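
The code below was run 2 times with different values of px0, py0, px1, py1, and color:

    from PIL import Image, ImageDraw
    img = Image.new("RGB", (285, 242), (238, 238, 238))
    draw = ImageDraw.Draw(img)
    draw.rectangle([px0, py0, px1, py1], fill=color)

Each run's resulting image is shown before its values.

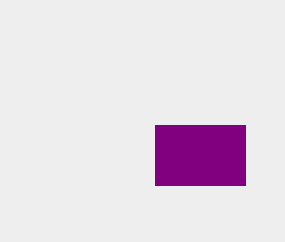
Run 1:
px0 = 155; py0 = 125; px1 = 245; py1 = 185; color = 'purple'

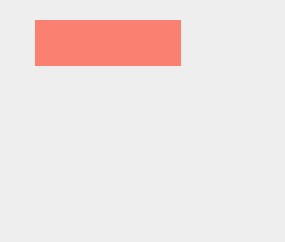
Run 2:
px0 = 35; py0 = 20; px1 = 180; py1 = 65; color = 'salmon'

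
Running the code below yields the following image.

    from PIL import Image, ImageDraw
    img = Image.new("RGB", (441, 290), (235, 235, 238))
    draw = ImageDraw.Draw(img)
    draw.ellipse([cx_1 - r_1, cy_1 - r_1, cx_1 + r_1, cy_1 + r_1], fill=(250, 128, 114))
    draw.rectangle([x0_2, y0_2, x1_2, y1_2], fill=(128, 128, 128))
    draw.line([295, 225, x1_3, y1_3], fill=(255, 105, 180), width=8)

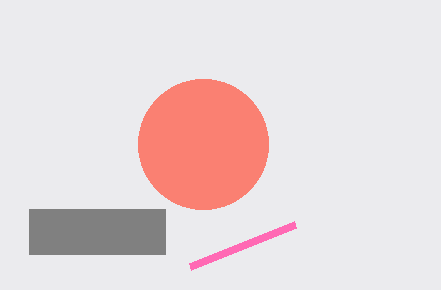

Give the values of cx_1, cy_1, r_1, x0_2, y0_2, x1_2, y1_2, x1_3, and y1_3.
cx_1 = 203, cy_1 = 144, r_1 = 65, x0_2 = 29, y0_2 = 209, x1_2 = 165, y1_2 = 254, x1_3 = 190, y1_3 = 267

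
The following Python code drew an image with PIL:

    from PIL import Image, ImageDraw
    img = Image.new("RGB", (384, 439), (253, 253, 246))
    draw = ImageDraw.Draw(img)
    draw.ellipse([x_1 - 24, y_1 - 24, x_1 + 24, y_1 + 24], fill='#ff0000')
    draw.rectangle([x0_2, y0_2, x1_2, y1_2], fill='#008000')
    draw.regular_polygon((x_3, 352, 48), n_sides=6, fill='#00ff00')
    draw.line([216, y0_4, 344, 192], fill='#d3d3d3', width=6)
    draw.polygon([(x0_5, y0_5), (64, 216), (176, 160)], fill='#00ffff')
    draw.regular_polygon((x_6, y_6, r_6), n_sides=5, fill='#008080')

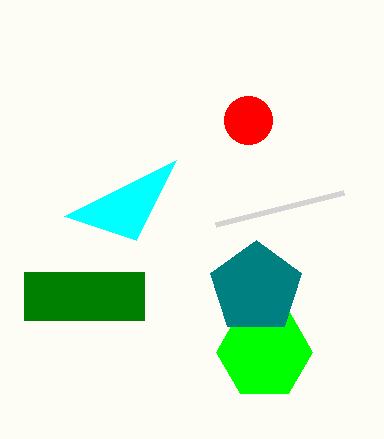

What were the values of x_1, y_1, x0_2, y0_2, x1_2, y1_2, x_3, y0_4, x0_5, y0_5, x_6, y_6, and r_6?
x_1 = 248; y_1 = 120; x0_2 = 24; y0_2 = 272; x1_2 = 144; y1_2 = 320; x_3 = 264; y0_4 = 224; x0_5 = 136; y0_5 = 240; x_6 = 256; y_6 = 288; r_6 = 48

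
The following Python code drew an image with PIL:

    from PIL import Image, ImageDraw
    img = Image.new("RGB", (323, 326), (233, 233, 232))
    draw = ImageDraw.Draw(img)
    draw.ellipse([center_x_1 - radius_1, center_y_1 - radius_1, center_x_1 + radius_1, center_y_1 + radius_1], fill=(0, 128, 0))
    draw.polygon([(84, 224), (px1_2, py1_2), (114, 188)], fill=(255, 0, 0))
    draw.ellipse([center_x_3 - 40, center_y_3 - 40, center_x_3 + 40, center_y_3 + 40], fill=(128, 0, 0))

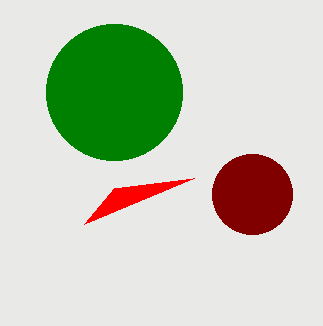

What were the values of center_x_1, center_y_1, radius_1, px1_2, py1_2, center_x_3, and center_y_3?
center_x_1 = 114; center_y_1 = 92; radius_1 = 68; px1_2 = 194; py1_2 = 178; center_x_3 = 252; center_y_3 = 194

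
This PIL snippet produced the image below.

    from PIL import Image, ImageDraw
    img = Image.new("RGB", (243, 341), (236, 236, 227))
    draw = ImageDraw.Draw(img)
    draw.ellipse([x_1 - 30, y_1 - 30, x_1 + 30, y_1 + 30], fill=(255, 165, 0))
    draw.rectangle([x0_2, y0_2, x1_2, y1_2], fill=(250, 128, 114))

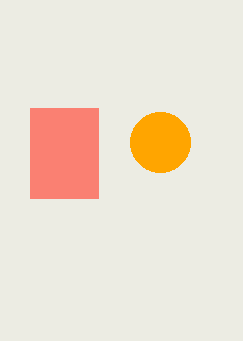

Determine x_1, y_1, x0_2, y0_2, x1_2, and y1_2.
x_1 = 160, y_1 = 142, x0_2 = 30, y0_2 = 108, x1_2 = 98, y1_2 = 198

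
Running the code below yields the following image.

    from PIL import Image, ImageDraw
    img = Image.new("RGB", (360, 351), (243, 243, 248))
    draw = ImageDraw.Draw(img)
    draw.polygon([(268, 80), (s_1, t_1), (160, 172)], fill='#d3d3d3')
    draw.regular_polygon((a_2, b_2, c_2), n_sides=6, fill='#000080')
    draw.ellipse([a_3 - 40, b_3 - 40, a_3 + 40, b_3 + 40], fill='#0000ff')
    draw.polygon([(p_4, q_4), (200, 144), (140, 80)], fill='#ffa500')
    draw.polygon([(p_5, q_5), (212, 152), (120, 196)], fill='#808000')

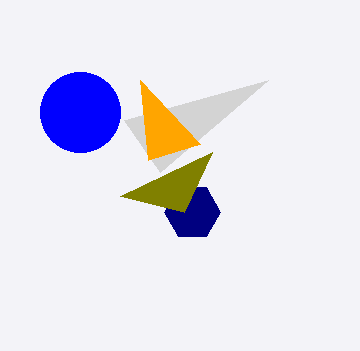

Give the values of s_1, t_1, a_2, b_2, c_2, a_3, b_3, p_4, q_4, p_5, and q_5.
s_1 = 124, t_1 = 120, a_2 = 192, b_2 = 212, c_2 = 28, a_3 = 80, b_3 = 112, p_4 = 148, q_4 = 160, p_5 = 184, q_5 = 212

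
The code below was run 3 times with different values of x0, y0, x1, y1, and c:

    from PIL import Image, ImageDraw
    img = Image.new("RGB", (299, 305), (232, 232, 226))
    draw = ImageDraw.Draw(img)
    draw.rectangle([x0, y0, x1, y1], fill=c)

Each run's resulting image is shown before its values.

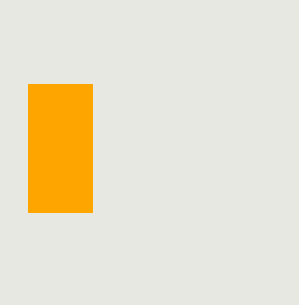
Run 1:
x0 = 28
y0 = 84
x1 = 92
y1 = 212
c = 'orange'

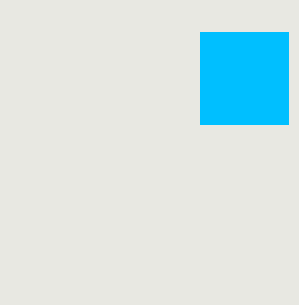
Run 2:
x0 = 200
y0 = 32
x1 = 288
y1 = 124
c = 'deepskyblue'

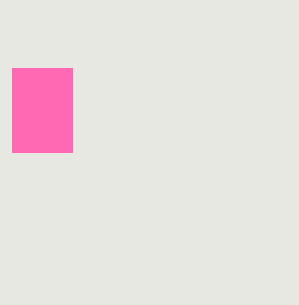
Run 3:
x0 = 12; y0 = 68; x1 = 72; y1 = 152; c = 'hotpink'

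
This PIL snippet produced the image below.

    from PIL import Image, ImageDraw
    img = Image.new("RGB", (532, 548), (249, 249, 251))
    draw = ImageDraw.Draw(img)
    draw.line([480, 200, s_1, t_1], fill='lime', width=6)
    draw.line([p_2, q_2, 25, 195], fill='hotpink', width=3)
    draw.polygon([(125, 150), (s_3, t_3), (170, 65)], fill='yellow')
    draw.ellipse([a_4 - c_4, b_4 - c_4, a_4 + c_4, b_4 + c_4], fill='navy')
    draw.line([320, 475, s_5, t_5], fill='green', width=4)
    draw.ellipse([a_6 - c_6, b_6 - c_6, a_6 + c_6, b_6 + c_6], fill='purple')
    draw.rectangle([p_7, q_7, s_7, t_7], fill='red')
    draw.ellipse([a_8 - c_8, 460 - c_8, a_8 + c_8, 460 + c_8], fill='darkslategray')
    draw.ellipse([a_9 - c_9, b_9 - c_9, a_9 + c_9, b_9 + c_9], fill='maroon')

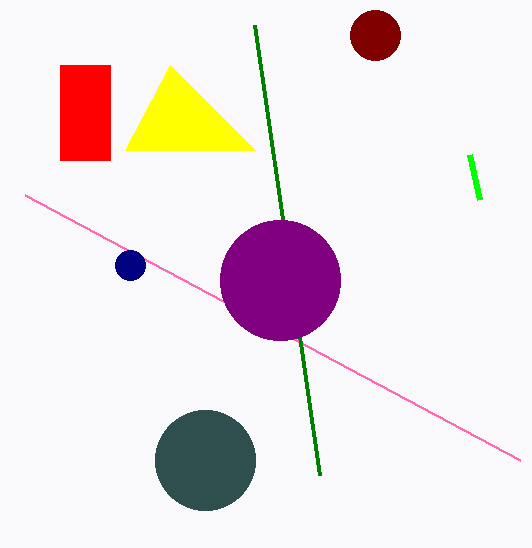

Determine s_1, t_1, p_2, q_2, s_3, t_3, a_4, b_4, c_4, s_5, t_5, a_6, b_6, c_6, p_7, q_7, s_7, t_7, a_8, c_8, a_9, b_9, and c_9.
s_1 = 470, t_1 = 155, p_2 = 520, q_2 = 460, s_3 = 255, t_3 = 150, a_4 = 130, b_4 = 265, c_4 = 15, s_5 = 255, t_5 = 25, a_6 = 280, b_6 = 280, c_6 = 60, p_7 = 60, q_7 = 65, s_7 = 110, t_7 = 160, a_8 = 205, c_8 = 50, a_9 = 375, b_9 = 35, c_9 = 25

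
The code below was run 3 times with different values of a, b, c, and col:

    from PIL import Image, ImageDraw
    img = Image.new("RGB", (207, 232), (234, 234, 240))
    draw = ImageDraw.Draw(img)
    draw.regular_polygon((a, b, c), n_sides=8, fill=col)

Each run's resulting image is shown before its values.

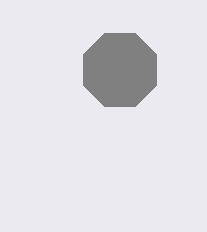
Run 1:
a = 120
b = 70
c = 40
col = 'gray'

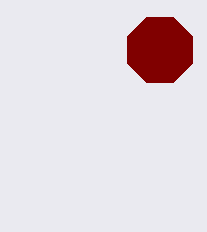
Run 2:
a = 160; b = 50; c = 35; col = 'maroon'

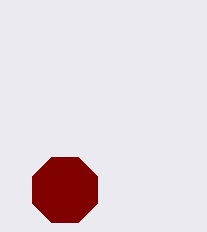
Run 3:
a = 65; b = 190; c = 35; col = 'maroon'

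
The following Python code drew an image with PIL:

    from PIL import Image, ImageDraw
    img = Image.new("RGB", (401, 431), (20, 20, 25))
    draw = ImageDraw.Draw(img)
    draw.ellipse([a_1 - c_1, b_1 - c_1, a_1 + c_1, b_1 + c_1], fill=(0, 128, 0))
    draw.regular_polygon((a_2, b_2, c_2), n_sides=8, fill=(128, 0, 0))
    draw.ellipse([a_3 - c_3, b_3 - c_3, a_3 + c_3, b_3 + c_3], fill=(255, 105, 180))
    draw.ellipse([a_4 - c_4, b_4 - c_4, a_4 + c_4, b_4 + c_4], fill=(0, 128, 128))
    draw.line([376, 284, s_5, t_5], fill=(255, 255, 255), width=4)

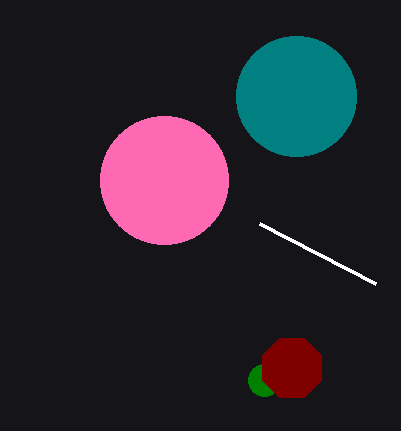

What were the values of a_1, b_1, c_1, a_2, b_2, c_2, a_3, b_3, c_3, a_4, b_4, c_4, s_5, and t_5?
a_1 = 264
b_1 = 380
c_1 = 16
a_2 = 292
b_2 = 368
c_2 = 32
a_3 = 164
b_3 = 180
c_3 = 64
a_4 = 296
b_4 = 96
c_4 = 60
s_5 = 260
t_5 = 224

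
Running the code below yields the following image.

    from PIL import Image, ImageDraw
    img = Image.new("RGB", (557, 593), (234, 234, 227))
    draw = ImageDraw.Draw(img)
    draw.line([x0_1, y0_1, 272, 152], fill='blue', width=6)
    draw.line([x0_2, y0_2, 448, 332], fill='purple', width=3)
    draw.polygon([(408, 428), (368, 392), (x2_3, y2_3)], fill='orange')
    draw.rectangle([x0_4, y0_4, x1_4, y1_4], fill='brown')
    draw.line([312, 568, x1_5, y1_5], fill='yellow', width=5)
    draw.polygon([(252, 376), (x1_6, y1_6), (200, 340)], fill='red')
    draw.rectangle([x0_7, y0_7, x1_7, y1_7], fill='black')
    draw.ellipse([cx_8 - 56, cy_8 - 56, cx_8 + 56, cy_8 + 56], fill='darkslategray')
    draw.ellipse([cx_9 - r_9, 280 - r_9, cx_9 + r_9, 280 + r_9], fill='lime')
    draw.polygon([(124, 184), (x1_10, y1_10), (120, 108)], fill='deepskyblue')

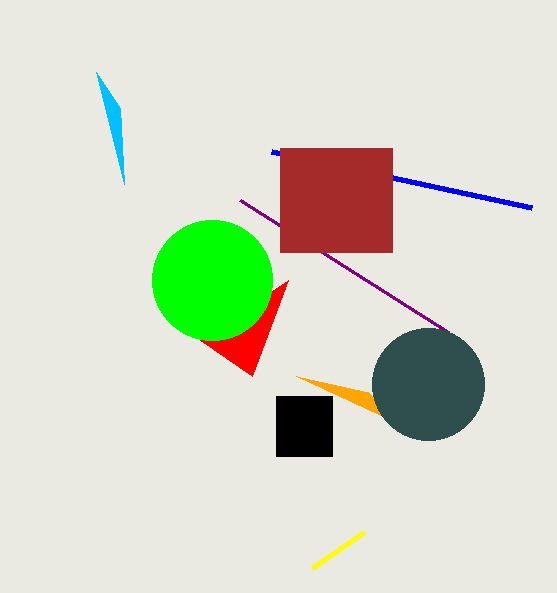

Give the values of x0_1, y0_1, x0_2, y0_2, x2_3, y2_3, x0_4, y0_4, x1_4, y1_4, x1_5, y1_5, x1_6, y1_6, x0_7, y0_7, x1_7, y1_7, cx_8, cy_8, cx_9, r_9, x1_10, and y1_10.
x0_1 = 532; y0_1 = 208; x0_2 = 240; y0_2 = 200; x2_3 = 296; y2_3 = 376; x0_4 = 280; y0_4 = 148; x1_4 = 392; y1_4 = 252; x1_5 = 364; y1_5 = 532; x1_6 = 288; y1_6 = 280; x0_7 = 276; y0_7 = 396; x1_7 = 332; y1_7 = 456; cx_8 = 428; cy_8 = 384; cx_9 = 212; r_9 = 60; x1_10 = 96; y1_10 = 72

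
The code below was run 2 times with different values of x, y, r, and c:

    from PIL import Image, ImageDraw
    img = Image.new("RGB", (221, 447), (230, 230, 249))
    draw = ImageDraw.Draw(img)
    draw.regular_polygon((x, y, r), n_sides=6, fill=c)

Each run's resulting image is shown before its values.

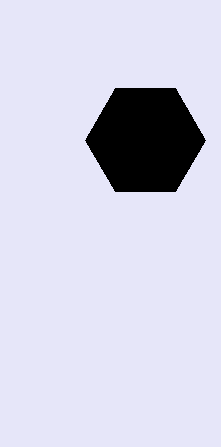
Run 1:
x = 145; y = 140; r = 60; c = 'black'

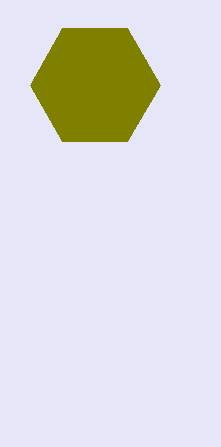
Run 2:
x = 95
y = 85
r = 65
c = 'olive'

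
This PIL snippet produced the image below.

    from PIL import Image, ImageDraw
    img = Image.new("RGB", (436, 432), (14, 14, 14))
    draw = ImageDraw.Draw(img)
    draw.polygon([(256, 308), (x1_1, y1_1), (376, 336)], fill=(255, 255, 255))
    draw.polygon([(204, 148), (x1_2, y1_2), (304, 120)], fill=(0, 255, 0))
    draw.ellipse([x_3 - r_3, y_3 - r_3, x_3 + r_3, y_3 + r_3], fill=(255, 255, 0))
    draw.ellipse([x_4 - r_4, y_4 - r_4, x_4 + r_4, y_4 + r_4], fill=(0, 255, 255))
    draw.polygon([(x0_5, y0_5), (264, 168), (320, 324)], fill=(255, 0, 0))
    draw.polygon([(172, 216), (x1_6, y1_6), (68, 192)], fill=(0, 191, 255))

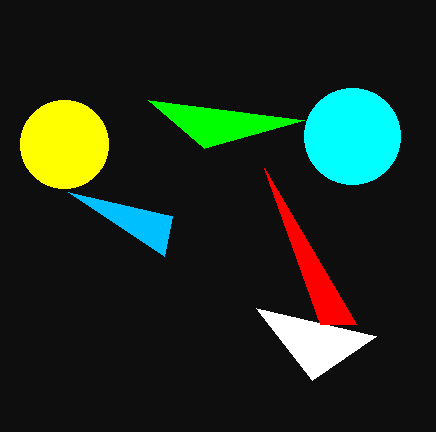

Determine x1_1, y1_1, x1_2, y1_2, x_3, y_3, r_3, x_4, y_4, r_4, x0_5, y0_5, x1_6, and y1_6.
x1_1 = 312, y1_1 = 380, x1_2 = 148, y1_2 = 100, x_3 = 64, y_3 = 144, r_3 = 44, x_4 = 352, y_4 = 136, r_4 = 48, x0_5 = 356, y0_5 = 324, x1_6 = 164, y1_6 = 256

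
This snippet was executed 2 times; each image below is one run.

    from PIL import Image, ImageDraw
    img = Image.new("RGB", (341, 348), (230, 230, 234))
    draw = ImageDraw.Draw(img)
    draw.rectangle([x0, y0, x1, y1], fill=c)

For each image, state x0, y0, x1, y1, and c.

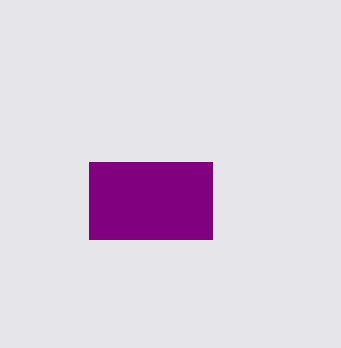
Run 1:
x0 = 89
y0 = 162
x1 = 212
y1 = 239
c = 'purple'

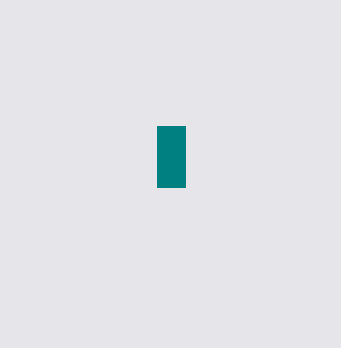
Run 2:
x0 = 157, y0 = 126, x1 = 185, y1 = 187, c = 'teal'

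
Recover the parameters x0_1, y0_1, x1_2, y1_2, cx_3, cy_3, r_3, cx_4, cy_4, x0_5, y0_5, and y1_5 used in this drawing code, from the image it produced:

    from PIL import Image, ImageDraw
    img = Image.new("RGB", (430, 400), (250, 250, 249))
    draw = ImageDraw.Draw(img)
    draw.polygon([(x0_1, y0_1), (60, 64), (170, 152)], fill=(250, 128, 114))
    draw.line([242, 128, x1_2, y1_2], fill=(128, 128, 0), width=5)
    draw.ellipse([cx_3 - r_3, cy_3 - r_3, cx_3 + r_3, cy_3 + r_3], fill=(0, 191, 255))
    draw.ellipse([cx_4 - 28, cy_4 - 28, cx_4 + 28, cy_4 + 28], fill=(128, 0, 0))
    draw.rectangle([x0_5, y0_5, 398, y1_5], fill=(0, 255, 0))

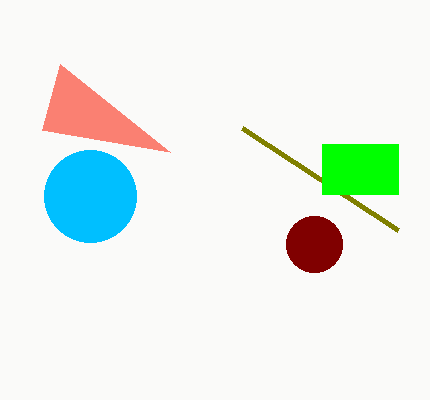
x0_1 = 42; y0_1 = 130; x1_2 = 398; y1_2 = 230; cx_3 = 90; cy_3 = 196; r_3 = 46; cx_4 = 314; cy_4 = 244; x0_5 = 322; y0_5 = 144; y1_5 = 194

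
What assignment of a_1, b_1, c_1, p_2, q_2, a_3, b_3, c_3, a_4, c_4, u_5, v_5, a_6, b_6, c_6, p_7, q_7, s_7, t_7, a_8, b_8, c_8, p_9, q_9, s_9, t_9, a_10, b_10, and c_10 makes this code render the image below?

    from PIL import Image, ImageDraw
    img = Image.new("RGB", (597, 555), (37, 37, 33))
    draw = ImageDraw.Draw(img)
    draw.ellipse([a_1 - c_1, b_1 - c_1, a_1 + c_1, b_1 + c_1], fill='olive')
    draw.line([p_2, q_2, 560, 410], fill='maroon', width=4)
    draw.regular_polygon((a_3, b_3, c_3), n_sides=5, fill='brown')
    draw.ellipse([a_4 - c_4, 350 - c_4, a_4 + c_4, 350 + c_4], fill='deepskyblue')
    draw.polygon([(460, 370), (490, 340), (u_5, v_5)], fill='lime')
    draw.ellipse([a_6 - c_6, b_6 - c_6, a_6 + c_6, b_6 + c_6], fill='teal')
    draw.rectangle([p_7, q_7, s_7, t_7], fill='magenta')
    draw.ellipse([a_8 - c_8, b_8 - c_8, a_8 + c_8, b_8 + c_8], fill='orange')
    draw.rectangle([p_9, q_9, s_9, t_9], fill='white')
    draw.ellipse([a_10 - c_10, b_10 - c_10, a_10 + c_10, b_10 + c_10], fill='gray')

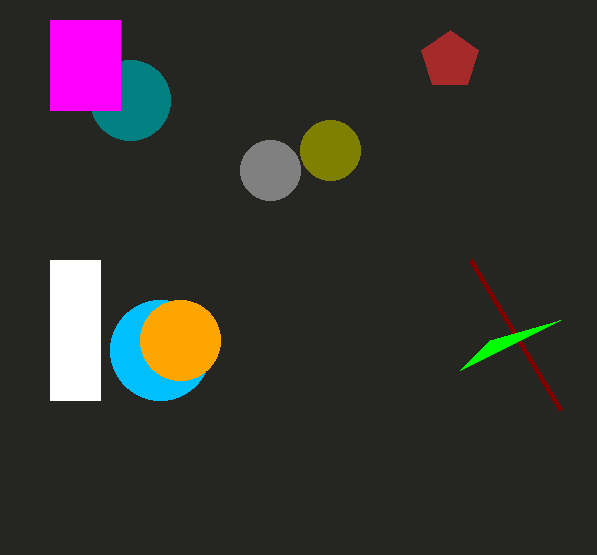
a_1 = 330
b_1 = 150
c_1 = 30
p_2 = 470
q_2 = 260
a_3 = 450
b_3 = 60
c_3 = 30
a_4 = 160
c_4 = 50
u_5 = 560
v_5 = 320
a_6 = 130
b_6 = 100
c_6 = 40
p_7 = 50
q_7 = 20
s_7 = 120
t_7 = 110
a_8 = 180
b_8 = 340
c_8 = 40
p_9 = 50
q_9 = 260
s_9 = 100
t_9 = 400
a_10 = 270
b_10 = 170
c_10 = 30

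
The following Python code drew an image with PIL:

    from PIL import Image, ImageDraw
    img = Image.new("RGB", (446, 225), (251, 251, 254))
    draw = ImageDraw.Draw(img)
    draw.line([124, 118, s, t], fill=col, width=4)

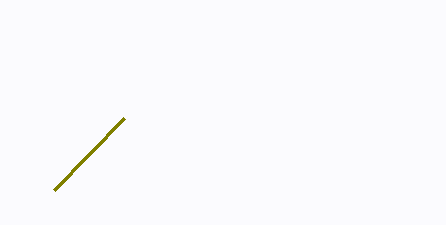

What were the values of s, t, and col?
s = 54, t = 190, col = 'olive'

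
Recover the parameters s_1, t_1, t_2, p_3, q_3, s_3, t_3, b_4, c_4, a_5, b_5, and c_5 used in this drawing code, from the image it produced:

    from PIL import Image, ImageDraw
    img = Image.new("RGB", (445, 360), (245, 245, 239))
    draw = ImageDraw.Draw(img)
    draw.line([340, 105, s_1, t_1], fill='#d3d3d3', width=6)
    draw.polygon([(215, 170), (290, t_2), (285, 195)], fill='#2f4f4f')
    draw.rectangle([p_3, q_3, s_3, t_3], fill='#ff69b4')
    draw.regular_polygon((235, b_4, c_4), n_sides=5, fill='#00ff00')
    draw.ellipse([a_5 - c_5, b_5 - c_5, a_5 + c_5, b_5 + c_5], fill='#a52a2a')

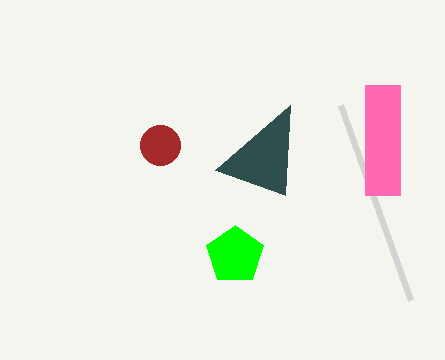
s_1 = 410
t_1 = 300
t_2 = 105
p_3 = 365
q_3 = 85
s_3 = 400
t_3 = 195
b_4 = 255
c_4 = 30
a_5 = 160
b_5 = 145
c_5 = 20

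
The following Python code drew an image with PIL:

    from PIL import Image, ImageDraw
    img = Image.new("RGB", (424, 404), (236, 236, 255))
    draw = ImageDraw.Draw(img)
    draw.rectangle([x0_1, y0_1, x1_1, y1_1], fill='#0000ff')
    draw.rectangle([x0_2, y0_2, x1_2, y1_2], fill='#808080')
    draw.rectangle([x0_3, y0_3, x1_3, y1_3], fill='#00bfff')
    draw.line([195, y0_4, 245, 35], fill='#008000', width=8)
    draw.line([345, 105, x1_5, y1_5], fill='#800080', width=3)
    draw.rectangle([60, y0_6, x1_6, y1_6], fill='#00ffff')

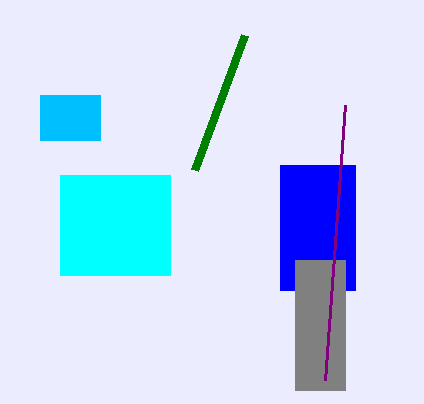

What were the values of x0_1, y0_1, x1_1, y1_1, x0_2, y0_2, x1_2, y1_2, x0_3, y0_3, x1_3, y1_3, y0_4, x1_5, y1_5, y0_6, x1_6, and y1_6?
x0_1 = 280, y0_1 = 165, x1_1 = 355, y1_1 = 290, x0_2 = 295, y0_2 = 260, x1_2 = 345, y1_2 = 390, x0_3 = 40, y0_3 = 95, x1_3 = 100, y1_3 = 140, y0_4 = 170, x1_5 = 325, y1_5 = 380, y0_6 = 175, x1_6 = 170, y1_6 = 275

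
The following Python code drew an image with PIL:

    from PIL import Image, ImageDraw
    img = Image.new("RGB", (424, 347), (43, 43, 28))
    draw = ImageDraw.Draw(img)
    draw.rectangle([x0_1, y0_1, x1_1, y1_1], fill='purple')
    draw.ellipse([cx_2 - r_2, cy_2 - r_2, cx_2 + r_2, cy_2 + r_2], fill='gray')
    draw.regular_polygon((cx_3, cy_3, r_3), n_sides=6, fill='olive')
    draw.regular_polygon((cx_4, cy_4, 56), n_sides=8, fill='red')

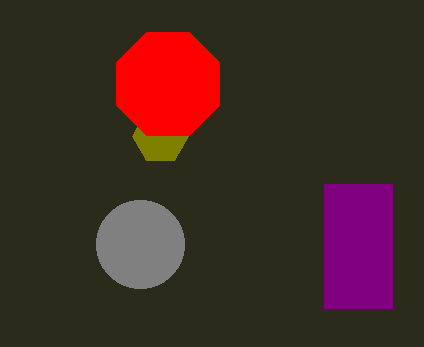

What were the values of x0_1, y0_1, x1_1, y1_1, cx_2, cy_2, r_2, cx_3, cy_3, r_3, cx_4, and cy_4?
x0_1 = 324, y0_1 = 184, x1_1 = 392, y1_1 = 308, cx_2 = 140, cy_2 = 244, r_2 = 44, cx_3 = 160, cy_3 = 136, r_3 = 28, cx_4 = 168, cy_4 = 84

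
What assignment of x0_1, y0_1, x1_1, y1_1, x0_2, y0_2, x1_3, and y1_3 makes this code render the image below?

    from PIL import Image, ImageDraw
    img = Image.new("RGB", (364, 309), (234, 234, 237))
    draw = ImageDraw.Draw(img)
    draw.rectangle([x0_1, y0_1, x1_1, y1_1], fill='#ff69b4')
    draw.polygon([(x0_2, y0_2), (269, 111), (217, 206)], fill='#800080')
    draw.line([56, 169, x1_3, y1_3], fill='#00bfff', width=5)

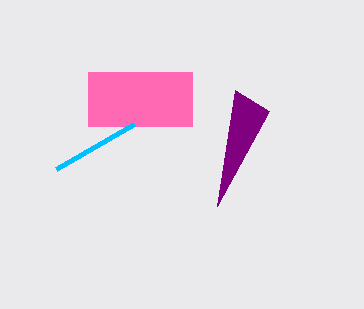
x0_1 = 88; y0_1 = 72; x1_1 = 192; y1_1 = 126; x0_2 = 235; y0_2 = 90; x1_3 = 134; y1_3 = 124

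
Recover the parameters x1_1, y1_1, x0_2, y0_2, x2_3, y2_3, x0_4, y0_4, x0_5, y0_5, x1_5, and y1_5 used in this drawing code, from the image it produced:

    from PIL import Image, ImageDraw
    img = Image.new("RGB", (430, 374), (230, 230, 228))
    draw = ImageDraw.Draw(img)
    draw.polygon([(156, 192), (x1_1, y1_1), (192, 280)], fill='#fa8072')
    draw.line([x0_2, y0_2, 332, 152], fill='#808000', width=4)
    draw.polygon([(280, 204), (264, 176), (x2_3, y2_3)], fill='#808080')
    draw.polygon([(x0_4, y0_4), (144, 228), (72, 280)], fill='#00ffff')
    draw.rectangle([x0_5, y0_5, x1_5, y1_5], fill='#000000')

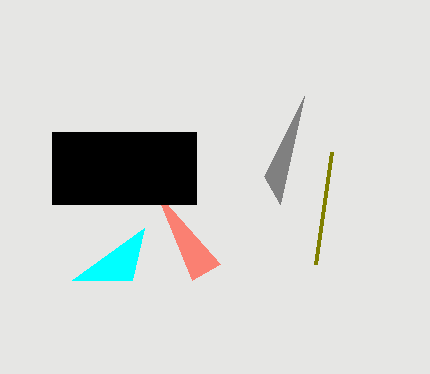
x1_1 = 220, y1_1 = 264, x0_2 = 316, y0_2 = 264, x2_3 = 304, y2_3 = 96, x0_4 = 132, y0_4 = 280, x0_5 = 52, y0_5 = 132, x1_5 = 196, y1_5 = 204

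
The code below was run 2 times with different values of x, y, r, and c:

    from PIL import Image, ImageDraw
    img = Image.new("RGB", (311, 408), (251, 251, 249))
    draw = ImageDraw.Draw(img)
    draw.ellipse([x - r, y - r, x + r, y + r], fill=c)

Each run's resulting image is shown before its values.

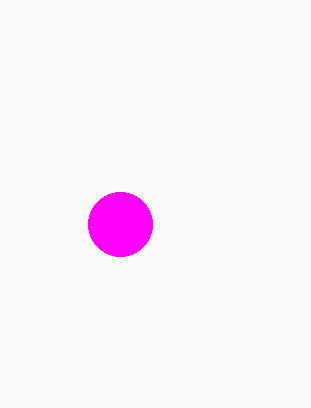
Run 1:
x = 120
y = 224
r = 32
c = 'magenta'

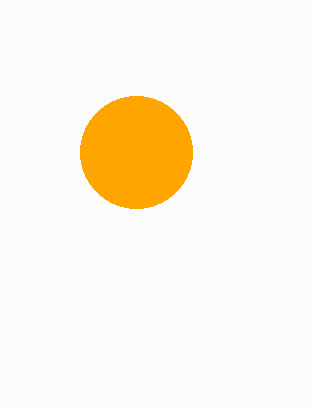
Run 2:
x = 136
y = 152
r = 56
c = 'orange'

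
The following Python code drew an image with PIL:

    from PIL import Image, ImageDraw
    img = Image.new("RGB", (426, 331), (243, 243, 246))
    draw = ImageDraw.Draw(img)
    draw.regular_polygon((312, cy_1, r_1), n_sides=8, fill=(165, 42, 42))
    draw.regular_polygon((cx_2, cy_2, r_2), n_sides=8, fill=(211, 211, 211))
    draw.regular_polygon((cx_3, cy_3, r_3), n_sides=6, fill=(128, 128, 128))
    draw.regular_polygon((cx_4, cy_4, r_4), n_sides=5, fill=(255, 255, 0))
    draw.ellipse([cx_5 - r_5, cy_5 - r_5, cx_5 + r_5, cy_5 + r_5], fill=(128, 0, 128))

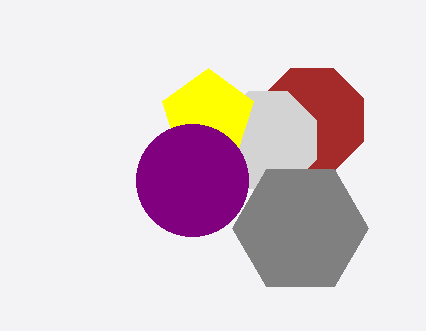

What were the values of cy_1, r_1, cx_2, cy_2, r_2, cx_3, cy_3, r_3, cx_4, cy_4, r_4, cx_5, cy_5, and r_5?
cy_1 = 120
r_1 = 56
cx_2 = 268
cy_2 = 140
r_2 = 52
cx_3 = 300
cy_3 = 228
r_3 = 68
cx_4 = 208
cy_4 = 116
r_4 = 48
cx_5 = 192
cy_5 = 180
r_5 = 56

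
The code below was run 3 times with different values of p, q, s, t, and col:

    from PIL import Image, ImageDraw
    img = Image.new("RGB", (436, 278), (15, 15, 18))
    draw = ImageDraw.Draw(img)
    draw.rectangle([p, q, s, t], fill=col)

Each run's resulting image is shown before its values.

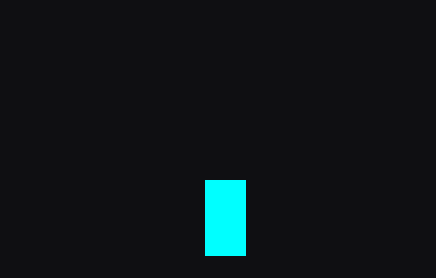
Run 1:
p = 205, q = 180, s = 245, t = 255, col = 'cyan'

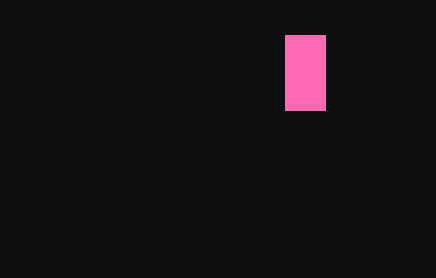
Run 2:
p = 285, q = 35, s = 325, t = 110, col = 'hotpink'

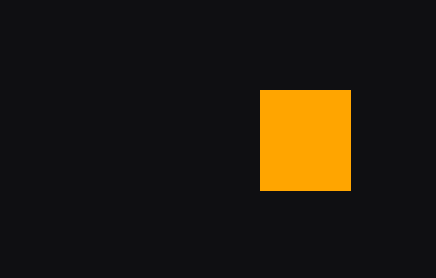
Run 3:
p = 260, q = 90, s = 350, t = 190, col = 'orange'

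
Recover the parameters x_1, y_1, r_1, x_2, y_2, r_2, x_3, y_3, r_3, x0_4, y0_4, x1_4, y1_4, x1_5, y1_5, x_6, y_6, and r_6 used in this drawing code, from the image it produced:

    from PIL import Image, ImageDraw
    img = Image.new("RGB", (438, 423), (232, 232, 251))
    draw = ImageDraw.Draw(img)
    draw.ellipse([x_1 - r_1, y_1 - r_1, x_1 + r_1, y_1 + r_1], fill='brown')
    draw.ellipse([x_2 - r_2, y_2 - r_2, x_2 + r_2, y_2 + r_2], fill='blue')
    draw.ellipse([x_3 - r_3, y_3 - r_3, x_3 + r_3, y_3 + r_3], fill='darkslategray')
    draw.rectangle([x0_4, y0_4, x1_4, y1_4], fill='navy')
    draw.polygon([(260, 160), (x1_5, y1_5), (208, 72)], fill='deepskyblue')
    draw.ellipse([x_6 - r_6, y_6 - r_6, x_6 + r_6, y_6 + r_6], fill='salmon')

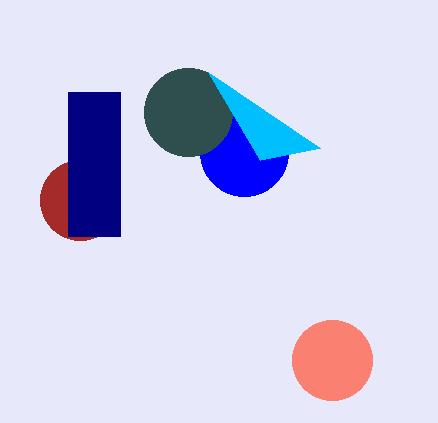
x_1 = 80
y_1 = 200
r_1 = 40
x_2 = 244
y_2 = 152
r_2 = 44
x_3 = 188
y_3 = 112
r_3 = 44
x0_4 = 68
y0_4 = 92
x1_4 = 120
y1_4 = 236
x1_5 = 320
y1_5 = 148
x_6 = 332
y_6 = 360
r_6 = 40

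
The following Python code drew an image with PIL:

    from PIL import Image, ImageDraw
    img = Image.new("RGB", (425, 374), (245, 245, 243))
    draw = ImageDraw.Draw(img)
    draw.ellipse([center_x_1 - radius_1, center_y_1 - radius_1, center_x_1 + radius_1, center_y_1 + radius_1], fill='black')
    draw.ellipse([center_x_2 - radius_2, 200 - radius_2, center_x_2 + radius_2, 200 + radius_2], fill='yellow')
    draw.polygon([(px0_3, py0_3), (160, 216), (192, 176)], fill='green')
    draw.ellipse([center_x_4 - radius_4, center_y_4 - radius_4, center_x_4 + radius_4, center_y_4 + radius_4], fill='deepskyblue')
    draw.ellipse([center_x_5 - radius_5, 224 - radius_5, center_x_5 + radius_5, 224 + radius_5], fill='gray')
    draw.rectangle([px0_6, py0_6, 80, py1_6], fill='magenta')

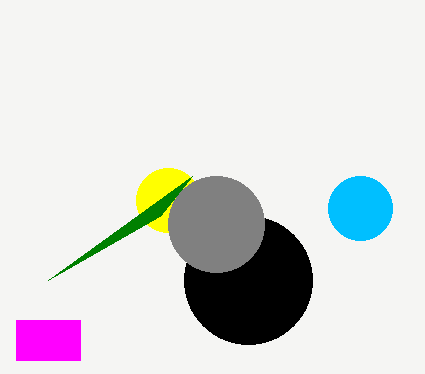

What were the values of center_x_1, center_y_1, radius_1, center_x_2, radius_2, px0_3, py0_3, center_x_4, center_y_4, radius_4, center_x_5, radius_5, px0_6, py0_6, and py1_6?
center_x_1 = 248, center_y_1 = 280, radius_1 = 64, center_x_2 = 168, radius_2 = 32, px0_3 = 48, py0_3 = 280, center_x_4 = 360, center_y_4 = 208, radius_4 = 32, center_x_5 = 216, radius_5 = 48, px0_6 = 16, py0_6 = 320, py1_6 = 360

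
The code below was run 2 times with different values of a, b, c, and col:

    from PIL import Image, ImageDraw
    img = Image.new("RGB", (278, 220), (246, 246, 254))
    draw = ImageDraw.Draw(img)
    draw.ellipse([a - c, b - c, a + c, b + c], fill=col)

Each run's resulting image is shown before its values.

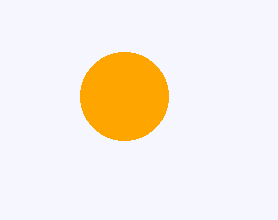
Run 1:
a = 124; b = 96; c = 44; col = 'orange'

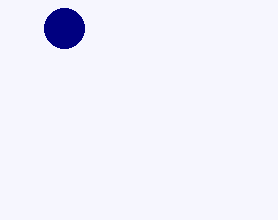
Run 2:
a = 64, b = 28, c = 20, col = 'navy'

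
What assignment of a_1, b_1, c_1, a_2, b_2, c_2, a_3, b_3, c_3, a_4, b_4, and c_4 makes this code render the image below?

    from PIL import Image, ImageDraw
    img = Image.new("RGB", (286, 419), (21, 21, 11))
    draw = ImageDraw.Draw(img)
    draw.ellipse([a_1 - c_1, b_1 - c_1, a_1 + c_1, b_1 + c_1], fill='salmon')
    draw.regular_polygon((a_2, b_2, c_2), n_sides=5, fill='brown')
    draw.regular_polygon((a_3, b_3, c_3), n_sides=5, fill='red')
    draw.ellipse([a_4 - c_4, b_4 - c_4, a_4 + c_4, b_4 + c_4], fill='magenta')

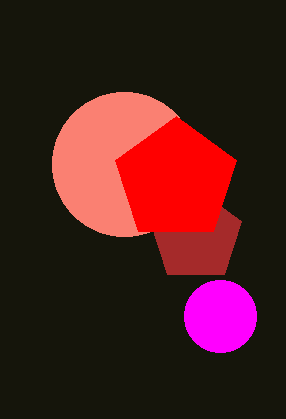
a_1 = 124, b_1 = 164, c_1 = 72, a_2 = 196, b_2 = 236, c_2 = 48, a_3 = 176, b_3 = 180, c_3 = 64, a_4 = 220, b_4 = 316, c_4 = 36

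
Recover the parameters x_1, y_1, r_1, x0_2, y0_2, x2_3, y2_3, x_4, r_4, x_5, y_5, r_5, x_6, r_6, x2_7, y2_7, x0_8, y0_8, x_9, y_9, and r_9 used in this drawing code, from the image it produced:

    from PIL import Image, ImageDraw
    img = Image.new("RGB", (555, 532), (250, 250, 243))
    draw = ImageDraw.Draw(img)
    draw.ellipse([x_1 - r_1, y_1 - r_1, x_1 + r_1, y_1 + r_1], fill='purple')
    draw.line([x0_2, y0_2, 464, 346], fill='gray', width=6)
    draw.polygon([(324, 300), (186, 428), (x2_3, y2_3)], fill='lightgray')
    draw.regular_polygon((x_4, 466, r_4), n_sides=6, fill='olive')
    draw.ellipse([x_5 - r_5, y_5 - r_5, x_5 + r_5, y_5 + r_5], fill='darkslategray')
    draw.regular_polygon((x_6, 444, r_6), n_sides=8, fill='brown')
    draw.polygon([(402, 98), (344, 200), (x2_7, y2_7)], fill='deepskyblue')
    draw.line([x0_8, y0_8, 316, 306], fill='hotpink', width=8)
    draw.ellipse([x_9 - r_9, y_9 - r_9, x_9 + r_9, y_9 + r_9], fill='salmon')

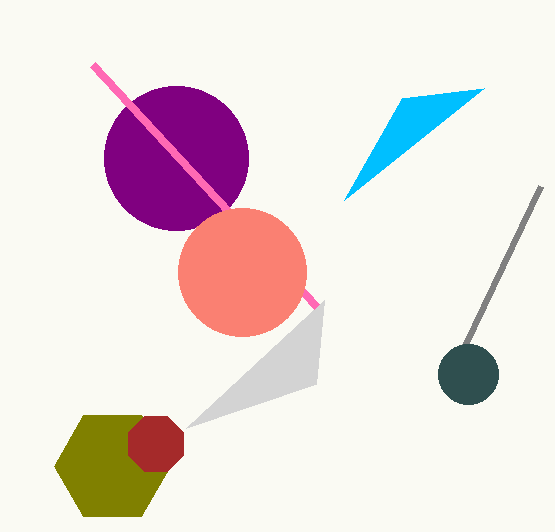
x_1 = 176; y_1 = 158; r_1 = 72; x0_2 = 540; y0_2 = 186; x2_3 = 316; y2_3 = 384; x_4 = 112; r_4 = 58; x_5 = 468; y_5 = 374; r_5 = 30; x_6 = 156; r_6 = 30; x2_7 = 484; y2_7 = 88; x0_8 = 92; y0_8 = 64; x_9 = 242; y_9 = 272; r_9 = 64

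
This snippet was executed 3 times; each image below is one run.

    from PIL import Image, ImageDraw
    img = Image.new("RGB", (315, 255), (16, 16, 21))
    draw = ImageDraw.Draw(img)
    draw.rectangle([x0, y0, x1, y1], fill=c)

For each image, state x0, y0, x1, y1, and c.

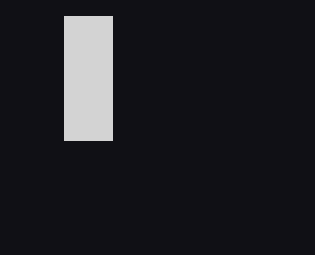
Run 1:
x0 = 64, y0 = 16, x1 = 112, y1 = 140, c = 'lightgray'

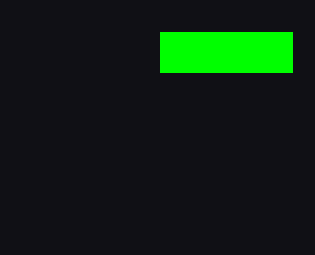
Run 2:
x0 = 160, y0 = 32, x1 = 292, y1 = 72, c = 'lime'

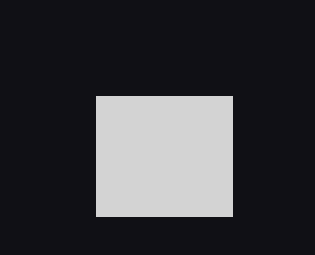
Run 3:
x0 = 96; y0 = 96; x1 = 232; y1 = 216; c = 'lightgray'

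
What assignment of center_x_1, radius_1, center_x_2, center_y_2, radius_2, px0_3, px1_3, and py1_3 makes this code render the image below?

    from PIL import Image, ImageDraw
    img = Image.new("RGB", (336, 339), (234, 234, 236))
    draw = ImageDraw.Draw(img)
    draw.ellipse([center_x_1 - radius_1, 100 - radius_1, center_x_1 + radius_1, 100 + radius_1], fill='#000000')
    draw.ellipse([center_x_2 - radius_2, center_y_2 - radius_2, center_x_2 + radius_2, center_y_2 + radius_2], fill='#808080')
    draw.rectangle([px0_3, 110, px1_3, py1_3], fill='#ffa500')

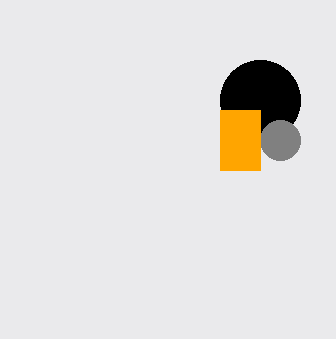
center_x_1 = 260, radius_1 = 40, center_x_2 = 280, center_y_2 = 140, radius_2 = 20, px0_3 = 220, px1_3 = 260, py1_3 = 170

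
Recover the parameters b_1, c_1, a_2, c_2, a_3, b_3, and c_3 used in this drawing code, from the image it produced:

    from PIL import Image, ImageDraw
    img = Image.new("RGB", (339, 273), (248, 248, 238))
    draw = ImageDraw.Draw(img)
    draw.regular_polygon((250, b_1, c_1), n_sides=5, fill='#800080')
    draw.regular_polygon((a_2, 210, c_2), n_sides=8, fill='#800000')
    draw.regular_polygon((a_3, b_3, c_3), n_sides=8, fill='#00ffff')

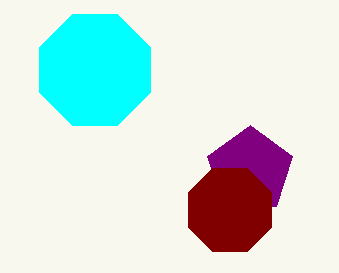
b_1 = 170; c_1 = 45; a_2 = 230; c_2 = 45; a_3 = 95; b_3 = 70; c_3 = 60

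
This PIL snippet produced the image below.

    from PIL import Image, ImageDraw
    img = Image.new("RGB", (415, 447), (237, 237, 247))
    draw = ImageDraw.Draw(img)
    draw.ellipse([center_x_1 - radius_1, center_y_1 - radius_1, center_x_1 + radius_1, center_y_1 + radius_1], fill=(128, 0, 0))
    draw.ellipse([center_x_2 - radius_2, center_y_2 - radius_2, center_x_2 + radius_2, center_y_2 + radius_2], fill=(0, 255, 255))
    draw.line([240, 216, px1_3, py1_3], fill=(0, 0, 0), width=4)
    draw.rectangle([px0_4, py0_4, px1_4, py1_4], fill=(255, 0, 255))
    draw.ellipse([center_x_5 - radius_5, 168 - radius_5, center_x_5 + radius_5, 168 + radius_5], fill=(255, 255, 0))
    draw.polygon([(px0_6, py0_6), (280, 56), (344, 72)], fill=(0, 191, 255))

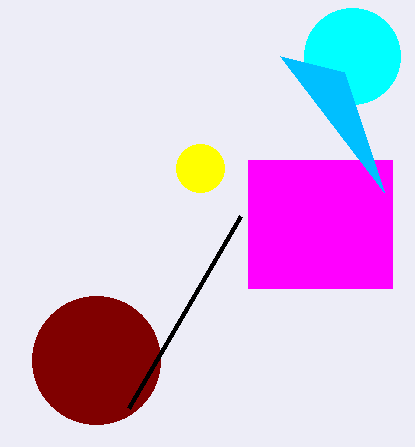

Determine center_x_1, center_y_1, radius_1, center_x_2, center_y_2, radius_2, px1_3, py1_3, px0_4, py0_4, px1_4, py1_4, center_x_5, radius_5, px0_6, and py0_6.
center_x_1 = 96
center_y_1 = 360
radius_1 = 64
center_x_2 = 352
center_y_2 = 56
radius_2 = 48
px1_3 = 128
py1_3 = 408
px0_4 = 248
py0_4 = 160
px1_4 = 392
py1_4 = 288
center_x_5 = 200
radius_5 = 24
px0_6 = 384
py0_6 = 192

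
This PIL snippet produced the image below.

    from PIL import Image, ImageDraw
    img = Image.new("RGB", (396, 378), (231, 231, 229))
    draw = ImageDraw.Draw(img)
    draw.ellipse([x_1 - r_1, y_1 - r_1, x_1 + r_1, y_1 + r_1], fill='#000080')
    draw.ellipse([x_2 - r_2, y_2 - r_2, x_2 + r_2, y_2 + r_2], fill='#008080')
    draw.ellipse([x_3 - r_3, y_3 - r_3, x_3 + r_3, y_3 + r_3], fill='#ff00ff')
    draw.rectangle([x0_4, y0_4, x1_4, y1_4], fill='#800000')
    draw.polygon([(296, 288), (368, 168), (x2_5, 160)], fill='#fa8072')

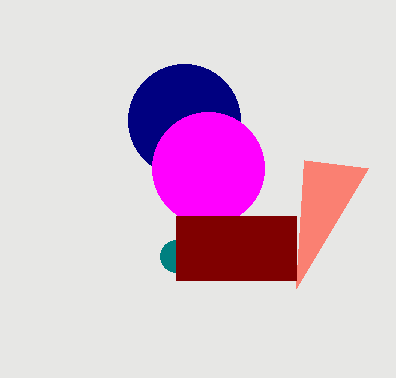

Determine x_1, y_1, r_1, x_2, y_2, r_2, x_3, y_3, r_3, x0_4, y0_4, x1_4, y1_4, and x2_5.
x_1 = 184
y_1 = 120
r_1 = 56
x_2 = 176
y_2 = 256
r_2 = 16
x_3 = 208
y_3 = 168
r_3 = 56
x0_4 = 176
y0_4 = 216
x1_4 = 296
y1_4 = 280
x2_5 = 304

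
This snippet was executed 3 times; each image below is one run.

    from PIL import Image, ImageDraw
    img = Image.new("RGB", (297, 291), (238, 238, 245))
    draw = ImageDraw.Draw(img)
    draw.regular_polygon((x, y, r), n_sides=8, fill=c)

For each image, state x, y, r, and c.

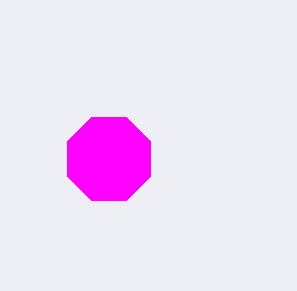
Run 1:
x = 109; y = 159; r = 45; c = 'magenta'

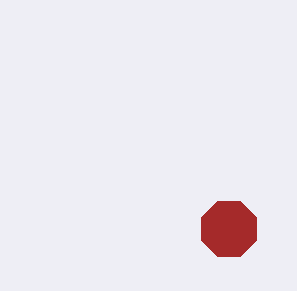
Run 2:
x = 229, y = 229, r = 30, c = 'brown'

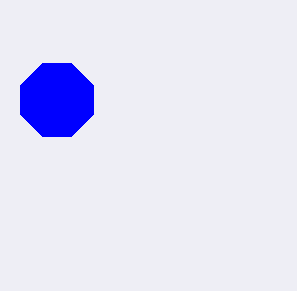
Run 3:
x = 57
y = 100
r = 39
c = 'blue'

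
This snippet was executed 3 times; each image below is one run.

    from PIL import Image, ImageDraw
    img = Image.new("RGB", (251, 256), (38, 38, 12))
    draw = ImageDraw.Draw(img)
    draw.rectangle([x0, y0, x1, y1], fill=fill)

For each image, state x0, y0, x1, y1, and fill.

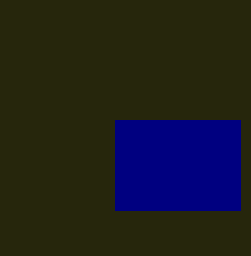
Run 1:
x0 = 115, y0 = 120, x1 = 240, y1 = 210, fill = 'navy'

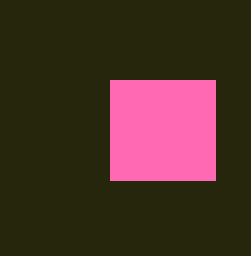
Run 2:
x0 = 110
y0 = 80
x1 = 215
y1 = 180
fill = 'hotpink'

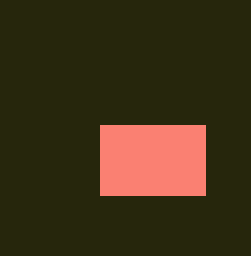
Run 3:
x0 = 100, y0 = 125, x1 = 205, y1 = 195, fill = 'salmon'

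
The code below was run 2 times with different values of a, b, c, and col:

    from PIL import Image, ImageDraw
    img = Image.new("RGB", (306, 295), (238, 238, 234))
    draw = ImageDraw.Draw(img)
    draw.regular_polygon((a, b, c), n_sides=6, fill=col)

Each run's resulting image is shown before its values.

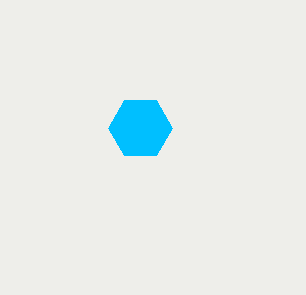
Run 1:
a = 140
b = 128
c = 32
col = 'deepskyblue'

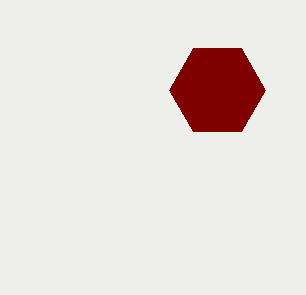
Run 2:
a = 217; b = 90; c = 48; col = 'maroon'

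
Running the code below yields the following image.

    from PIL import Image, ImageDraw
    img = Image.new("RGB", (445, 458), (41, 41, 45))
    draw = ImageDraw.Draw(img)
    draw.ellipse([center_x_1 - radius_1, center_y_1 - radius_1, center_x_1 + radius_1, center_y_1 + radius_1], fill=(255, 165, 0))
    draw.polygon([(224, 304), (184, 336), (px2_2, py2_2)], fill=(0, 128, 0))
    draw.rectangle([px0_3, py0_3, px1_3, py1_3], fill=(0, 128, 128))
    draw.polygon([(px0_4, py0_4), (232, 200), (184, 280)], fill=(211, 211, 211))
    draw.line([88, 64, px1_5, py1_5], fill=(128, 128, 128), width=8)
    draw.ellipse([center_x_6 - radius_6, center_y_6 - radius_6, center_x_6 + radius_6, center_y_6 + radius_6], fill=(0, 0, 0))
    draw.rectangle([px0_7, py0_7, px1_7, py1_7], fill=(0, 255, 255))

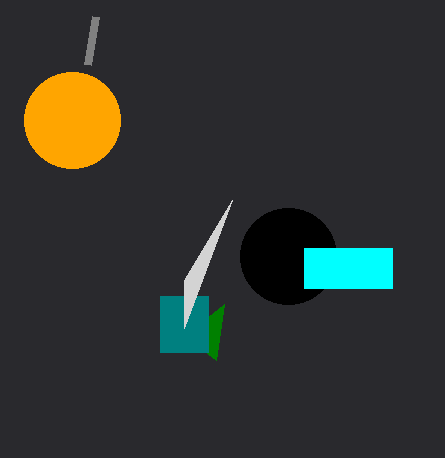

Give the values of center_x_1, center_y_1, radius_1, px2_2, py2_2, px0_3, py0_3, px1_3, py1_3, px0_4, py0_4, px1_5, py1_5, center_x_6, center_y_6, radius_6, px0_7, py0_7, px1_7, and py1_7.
center_x_1 = 72; center_y_1 = 120; radius_1 = 48; px2_2 = 216; py2_2 = 360; px0_3 = 160; py0_3 = 296; px1_3 = 208; py1_3 = 352; px0_4 = 184; py0_4 = 328; px1_5 = 96; py1_5 = 16; center_x_6 = 288; center_y_6 = 256; radius_6 = 48; px0_7 = 304; py0_7 = 248; px1_7 = 392; py1_7 = 288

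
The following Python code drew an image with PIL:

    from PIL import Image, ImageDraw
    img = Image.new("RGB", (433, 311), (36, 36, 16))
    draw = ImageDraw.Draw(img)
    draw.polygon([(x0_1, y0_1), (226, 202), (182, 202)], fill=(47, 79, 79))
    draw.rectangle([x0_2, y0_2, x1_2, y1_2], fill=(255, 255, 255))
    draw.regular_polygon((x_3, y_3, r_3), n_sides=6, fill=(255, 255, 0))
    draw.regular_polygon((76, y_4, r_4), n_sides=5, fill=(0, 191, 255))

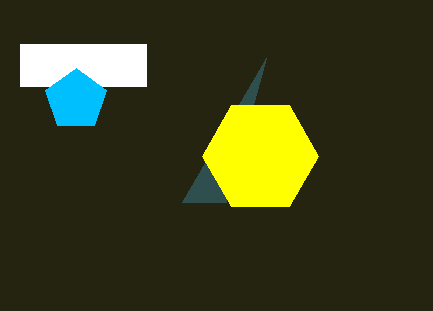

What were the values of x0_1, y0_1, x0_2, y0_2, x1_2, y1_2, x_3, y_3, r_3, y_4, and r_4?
x0_1 = 266
y0_1 = 58
x0_2 = 20
y0_2 = 44
x1_2 = 146
y1_2 = 86
x_3 = 260
y_3 = 156
r_3 = 58
y_4 = 100
r_4 = 32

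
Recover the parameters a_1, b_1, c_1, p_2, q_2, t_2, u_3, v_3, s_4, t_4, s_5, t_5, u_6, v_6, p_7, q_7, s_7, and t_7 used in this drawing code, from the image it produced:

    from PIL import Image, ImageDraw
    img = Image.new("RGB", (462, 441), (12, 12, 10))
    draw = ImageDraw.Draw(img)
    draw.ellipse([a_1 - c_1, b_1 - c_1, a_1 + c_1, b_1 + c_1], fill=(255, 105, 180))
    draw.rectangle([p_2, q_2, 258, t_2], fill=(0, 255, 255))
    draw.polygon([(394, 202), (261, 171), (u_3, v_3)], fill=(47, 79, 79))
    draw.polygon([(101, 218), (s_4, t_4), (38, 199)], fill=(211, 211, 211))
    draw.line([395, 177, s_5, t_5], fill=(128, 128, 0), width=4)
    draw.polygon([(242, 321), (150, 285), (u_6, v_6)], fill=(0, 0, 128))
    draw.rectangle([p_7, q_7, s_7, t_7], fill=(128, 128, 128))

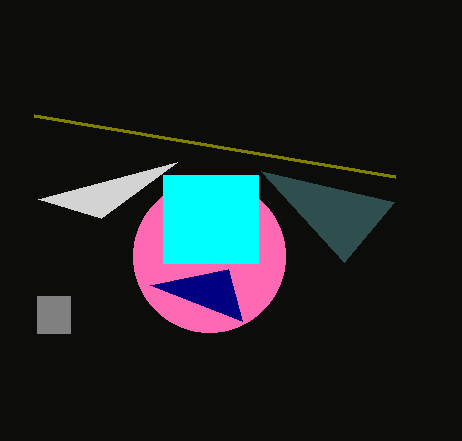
a_1 = 209
b_1 = 256
c_1 = 76
p_2 = 163
q_2 = 175
t_2 = 263
u_3 = 344
v_3 = 262
s_4 = 177
t_4 = 162
s_5 = 34
t_5 = 116
u_6 = 228
v_6 = 269
p_7 = 37
q_7 = 296
s_7 = 70
t_7 = 333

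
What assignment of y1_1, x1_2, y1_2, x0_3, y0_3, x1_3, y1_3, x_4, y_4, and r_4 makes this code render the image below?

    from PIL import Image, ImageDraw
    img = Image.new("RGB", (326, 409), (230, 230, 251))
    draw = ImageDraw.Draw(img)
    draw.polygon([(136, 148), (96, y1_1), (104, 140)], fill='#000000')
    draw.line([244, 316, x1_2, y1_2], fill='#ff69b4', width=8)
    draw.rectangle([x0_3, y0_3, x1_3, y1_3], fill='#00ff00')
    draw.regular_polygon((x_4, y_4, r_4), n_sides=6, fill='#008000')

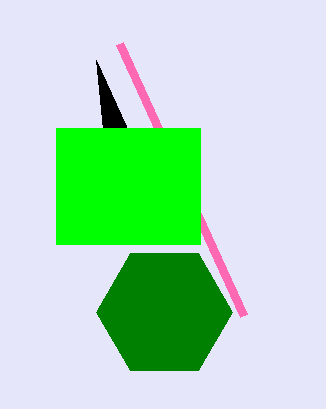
y1_1 = 60, x1_2 = 120, y1_2 = 44, x0_3 = 56, y0_3 = 128, x1_3 = 200, y1_3 = 244, x_4 = 164, y_4 = 312, r_4 = 68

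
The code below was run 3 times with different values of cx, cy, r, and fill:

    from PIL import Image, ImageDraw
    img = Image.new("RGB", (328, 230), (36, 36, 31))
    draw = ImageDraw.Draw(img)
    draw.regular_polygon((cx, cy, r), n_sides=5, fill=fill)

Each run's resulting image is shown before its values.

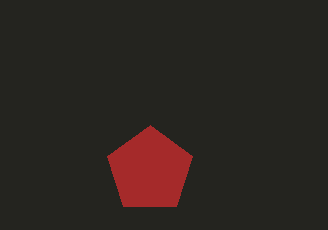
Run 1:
cx = 150
cy = 170
r = 45
fill = 'brown'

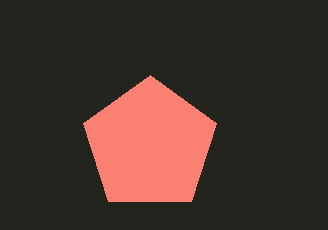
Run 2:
cx = 150
cy = 145
r = 70
fill = 'salmon'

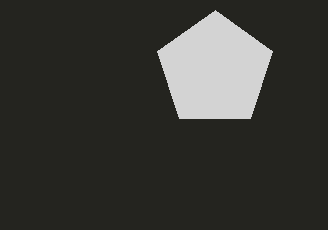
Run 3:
cx = 215; cy = 70; r = 60; fill = 'lightgray'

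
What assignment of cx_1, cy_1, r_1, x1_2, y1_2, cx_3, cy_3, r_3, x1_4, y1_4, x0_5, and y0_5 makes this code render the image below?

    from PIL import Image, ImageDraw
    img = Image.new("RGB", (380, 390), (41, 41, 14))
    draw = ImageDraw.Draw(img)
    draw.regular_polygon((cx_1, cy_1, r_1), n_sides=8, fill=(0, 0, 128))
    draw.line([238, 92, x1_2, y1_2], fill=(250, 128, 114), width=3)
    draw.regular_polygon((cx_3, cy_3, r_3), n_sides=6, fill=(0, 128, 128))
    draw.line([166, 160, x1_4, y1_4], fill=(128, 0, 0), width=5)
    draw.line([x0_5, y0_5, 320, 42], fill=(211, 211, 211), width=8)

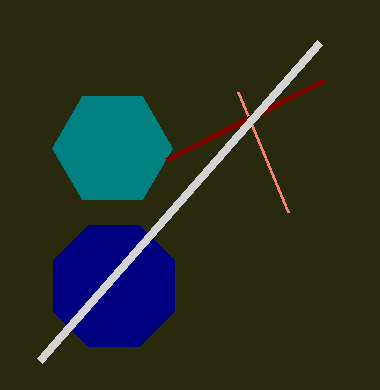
cx_1 = 114; cy_1 = 286; r_1 = 66; x1_2 = 288; y1_2 = 212; cx_3 = 112; cy_3 = 148; r_3 = 60; x1_4 = 324; y1_4 = 80; x0_5 = 40; y0_5 = 360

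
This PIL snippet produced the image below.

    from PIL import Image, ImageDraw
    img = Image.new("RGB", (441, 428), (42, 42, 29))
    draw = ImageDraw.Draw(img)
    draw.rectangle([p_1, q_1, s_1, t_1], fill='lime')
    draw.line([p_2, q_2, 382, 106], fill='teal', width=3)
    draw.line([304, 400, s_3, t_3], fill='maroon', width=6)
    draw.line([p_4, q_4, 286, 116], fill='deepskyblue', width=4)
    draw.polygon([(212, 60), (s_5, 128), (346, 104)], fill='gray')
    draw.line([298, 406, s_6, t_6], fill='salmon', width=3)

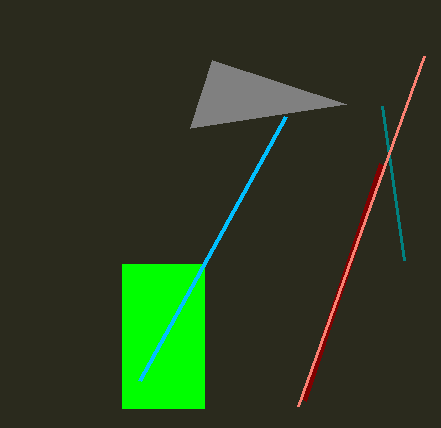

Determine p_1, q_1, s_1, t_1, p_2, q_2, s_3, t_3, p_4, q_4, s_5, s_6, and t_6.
p_1 = 122; q_1 = 264; s_1 = 204; t_1 = 408; p_2 = 404; q_2 = 260; s_3 = 382; t_3 = 164; p_4 = 140; q_4 = 380; s_5 = 190; s_6 = 424; t_6 = 56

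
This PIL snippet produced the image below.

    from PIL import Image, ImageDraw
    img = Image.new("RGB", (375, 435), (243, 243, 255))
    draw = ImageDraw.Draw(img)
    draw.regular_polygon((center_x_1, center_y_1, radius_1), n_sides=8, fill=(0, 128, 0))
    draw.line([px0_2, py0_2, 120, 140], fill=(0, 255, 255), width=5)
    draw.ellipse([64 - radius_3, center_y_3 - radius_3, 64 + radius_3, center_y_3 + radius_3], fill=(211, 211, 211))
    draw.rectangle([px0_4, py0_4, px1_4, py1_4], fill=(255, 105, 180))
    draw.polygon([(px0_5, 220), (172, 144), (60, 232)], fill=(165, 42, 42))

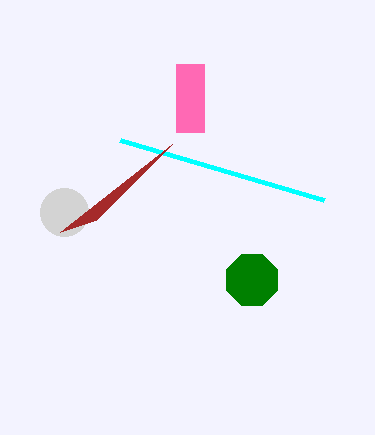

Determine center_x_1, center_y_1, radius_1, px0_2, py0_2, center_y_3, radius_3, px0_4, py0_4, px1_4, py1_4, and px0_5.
center_x_1 = 252, center_y_1 = 280, radius_1 = 28, px0_2 = 324, py0_2 = 200, center_y_3 = 212, radius_3 = 24, px0_4 = 176, py0_4 = 64, px1_4 = 204, py1_4 = 132, px0_5 = 96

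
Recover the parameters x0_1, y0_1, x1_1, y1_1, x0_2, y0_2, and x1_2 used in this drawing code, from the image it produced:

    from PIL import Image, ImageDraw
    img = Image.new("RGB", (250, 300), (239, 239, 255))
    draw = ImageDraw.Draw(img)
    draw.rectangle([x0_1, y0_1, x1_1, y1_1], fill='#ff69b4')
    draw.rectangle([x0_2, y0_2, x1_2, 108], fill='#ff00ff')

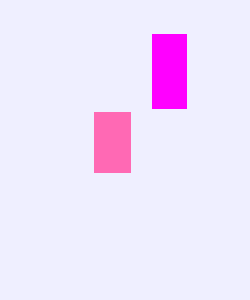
x0_1 = 94, y0_1 = 112, x1_1 = 130, y1_1 = 172, x0_2 = 152, y0_2 = 34, x1_2 = 186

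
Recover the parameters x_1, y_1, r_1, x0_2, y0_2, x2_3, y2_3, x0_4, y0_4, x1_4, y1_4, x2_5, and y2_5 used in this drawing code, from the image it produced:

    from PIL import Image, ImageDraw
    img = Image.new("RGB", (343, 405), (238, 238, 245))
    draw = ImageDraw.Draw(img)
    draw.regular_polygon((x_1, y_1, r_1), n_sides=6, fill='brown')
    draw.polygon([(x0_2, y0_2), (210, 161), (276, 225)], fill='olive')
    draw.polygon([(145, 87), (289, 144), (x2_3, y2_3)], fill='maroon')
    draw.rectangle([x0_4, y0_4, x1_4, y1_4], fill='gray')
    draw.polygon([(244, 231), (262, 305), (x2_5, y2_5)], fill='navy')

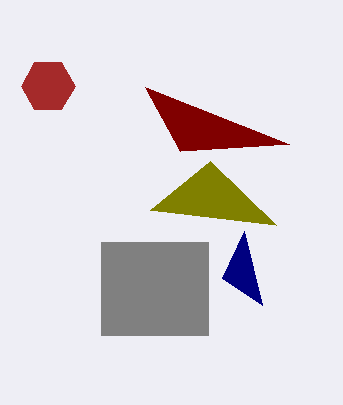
x_1 = 48, y_1 = 86, r_1 = 27, x0_2 = 150, y0_2 = 210, x2_3 = 180, y2_3 = 151, x0_4 = 101, y0_4 = 242, x1_4 = 208, y1_4 = 335, x2_5 = 222, y2_5 = 278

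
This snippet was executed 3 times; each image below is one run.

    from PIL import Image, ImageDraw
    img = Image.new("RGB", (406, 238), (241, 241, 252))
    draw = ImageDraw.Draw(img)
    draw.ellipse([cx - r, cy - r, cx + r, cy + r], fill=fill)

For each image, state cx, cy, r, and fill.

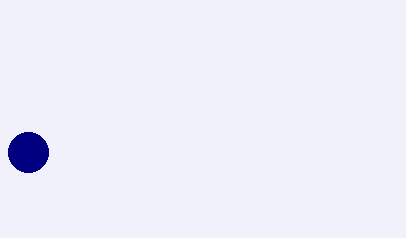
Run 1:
cx = 28
cy = 152
r = 20
fill = 'navy'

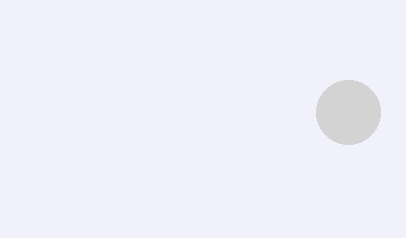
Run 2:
cx = 348
cy = 112
r = 32
fill = 'lightgray'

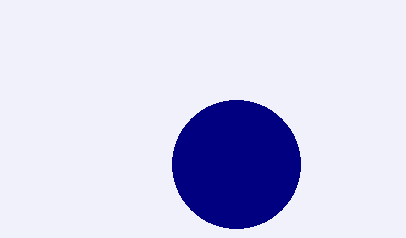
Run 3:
cx = 236
cy = 164
r = 64
fill = 'navy'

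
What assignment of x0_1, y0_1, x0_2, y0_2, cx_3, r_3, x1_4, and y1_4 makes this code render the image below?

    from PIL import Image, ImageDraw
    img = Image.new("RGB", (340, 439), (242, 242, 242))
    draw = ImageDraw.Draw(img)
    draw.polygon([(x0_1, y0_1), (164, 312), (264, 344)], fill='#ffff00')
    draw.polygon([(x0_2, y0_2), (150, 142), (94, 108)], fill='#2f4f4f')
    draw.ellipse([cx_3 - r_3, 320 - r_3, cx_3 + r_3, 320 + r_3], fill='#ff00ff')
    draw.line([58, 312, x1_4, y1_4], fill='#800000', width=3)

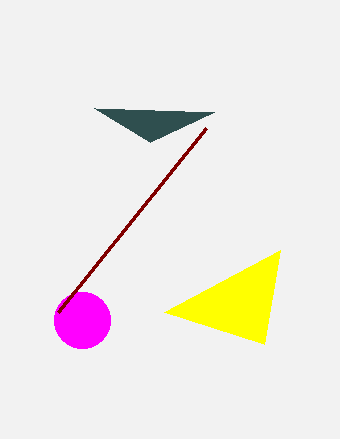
x0_1 = 280, y0_1 = 250, x0_2 = 214, y0_2 = 112, cx_3 = 82, r_3 = 28, x1_4 = 206, y1_4 = 128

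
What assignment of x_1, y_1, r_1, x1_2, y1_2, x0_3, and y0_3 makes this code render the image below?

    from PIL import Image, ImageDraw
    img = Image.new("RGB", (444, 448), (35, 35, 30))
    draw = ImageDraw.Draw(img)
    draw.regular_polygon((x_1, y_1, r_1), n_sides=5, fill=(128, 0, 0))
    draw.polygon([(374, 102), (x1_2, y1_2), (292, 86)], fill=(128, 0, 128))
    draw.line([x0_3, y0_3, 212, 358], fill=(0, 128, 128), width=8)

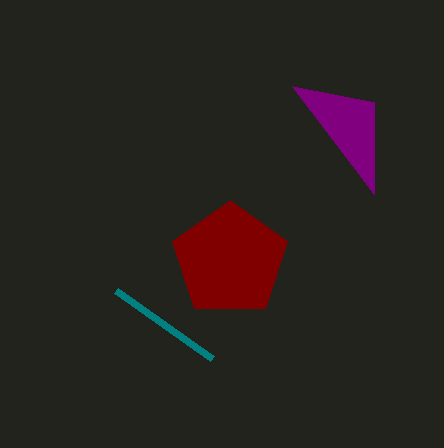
x_1 = 230
y_1 = 260
r_1 = 60
x1_2 = 374
y1_2 = 194
x0_3 = 116
y0_3 = 290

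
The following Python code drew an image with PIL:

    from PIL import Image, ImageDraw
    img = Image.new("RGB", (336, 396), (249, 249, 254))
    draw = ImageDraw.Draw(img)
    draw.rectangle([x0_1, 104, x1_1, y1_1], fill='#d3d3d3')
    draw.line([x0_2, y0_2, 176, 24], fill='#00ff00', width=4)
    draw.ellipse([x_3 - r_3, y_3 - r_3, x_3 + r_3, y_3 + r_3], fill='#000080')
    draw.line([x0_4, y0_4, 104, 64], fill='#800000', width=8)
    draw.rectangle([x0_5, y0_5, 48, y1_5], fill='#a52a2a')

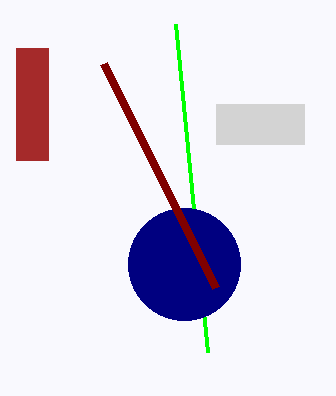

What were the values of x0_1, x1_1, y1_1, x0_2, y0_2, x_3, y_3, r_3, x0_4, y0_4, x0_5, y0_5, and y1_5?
x0_1 = 216, x1_1 = 304, y1_1 = 144, x0_2 = 208, y0_2 = 352, x_3 = 184, y_3 = 264, r_3 = 56, x0_4 = 216, y0_4 = 288, x0_5 = 16, y0_5 = 48, y1_5 = 160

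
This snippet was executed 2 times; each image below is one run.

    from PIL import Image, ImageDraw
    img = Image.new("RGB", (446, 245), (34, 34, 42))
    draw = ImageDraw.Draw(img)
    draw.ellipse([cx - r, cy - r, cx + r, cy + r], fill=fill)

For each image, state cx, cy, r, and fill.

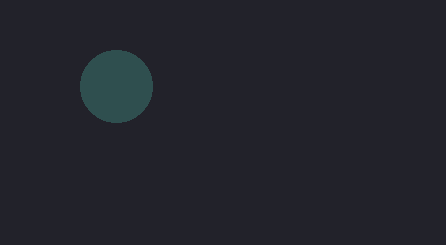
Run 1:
cx = 116, cy = 86, r = 36, fill = 'darkslategray'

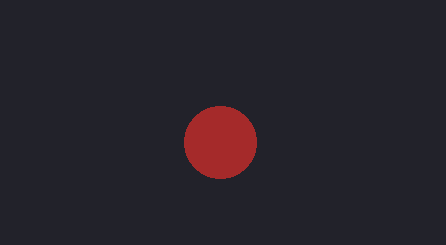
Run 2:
cx = 220, cy = 142, r = 36, fill = 'brown'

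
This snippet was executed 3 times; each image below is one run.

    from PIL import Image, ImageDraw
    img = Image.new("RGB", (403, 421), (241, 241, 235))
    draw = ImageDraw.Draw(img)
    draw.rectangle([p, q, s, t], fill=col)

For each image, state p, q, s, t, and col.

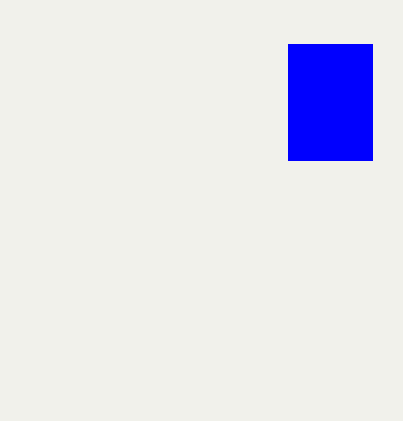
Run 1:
p = 288; q = 44; s = 372; t = 160; col = 'blue'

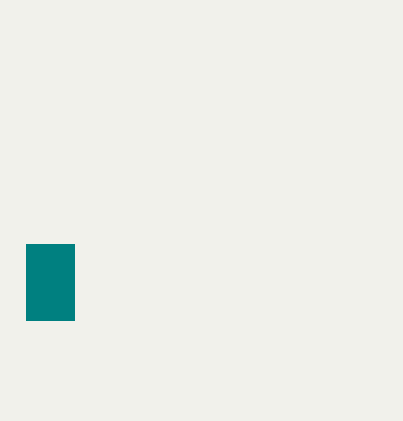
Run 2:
p = 26
q = 244
s = 74
t = 320
col = 'teal'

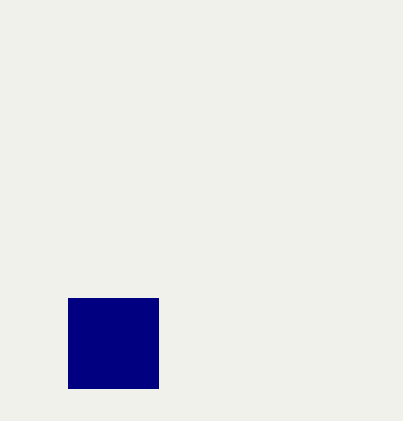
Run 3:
p = 68
q = 298
s = 158
t = 388
col = 'navy'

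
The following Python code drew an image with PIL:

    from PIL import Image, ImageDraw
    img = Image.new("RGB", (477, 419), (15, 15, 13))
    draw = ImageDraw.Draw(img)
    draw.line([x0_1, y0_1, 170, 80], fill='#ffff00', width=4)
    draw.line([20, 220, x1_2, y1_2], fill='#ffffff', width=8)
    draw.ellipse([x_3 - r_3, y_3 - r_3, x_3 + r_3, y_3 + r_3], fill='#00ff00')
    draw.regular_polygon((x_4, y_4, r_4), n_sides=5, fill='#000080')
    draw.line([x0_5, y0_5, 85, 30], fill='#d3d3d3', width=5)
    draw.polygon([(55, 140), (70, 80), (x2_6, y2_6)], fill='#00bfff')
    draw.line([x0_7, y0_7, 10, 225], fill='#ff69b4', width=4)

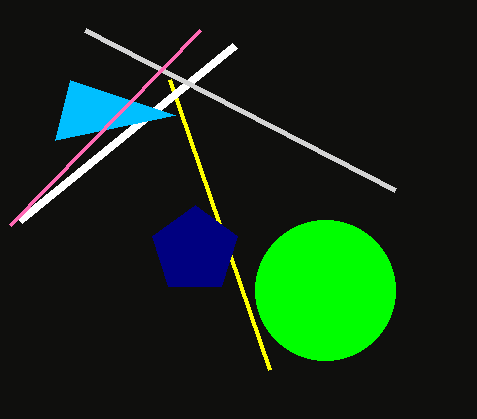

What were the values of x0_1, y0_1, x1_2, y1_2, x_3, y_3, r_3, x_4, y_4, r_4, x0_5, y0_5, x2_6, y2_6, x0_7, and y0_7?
x0_1 = 270, y0_1 = 370, x1_2 = 235, y1_2 = 45, x_3 = 325, y_3 = 290, r_3 = 70, x_4 = 195, y_4 = 250, r_4 = 45, x0_5 = 395, y0_5 = 190, x2_6 = 175, y2_6 = 115, x0_7 = 200, y0_7 = 30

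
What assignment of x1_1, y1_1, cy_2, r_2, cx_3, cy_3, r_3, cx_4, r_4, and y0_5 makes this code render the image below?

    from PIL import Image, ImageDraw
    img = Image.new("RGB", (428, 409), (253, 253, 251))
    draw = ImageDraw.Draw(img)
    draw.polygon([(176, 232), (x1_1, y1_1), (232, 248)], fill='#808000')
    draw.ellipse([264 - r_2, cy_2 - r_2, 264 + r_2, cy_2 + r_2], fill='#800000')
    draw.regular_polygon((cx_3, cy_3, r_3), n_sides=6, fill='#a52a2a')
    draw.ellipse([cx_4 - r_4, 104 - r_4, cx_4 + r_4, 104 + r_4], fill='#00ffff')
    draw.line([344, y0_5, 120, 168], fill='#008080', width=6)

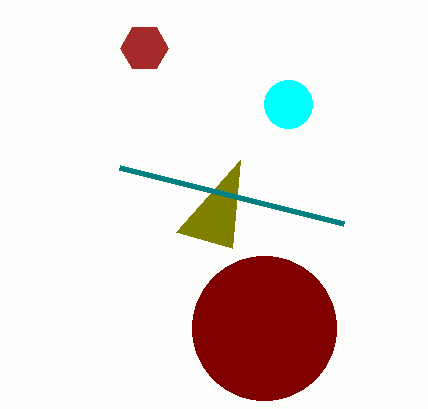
x1_1 = 240, y1_1 = 160, cy_2 = 328, r_2 = 72, cx_3 = 144, cy_3 = 48, r_3 = 24, cx_4 = 288, r_4 = 24, y0_5 = 224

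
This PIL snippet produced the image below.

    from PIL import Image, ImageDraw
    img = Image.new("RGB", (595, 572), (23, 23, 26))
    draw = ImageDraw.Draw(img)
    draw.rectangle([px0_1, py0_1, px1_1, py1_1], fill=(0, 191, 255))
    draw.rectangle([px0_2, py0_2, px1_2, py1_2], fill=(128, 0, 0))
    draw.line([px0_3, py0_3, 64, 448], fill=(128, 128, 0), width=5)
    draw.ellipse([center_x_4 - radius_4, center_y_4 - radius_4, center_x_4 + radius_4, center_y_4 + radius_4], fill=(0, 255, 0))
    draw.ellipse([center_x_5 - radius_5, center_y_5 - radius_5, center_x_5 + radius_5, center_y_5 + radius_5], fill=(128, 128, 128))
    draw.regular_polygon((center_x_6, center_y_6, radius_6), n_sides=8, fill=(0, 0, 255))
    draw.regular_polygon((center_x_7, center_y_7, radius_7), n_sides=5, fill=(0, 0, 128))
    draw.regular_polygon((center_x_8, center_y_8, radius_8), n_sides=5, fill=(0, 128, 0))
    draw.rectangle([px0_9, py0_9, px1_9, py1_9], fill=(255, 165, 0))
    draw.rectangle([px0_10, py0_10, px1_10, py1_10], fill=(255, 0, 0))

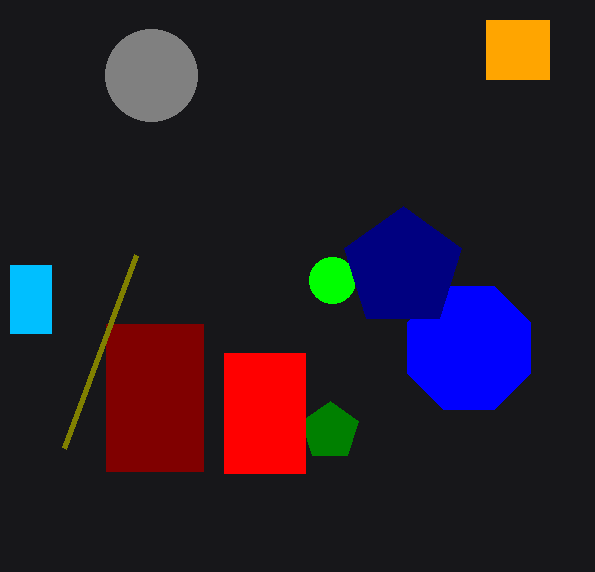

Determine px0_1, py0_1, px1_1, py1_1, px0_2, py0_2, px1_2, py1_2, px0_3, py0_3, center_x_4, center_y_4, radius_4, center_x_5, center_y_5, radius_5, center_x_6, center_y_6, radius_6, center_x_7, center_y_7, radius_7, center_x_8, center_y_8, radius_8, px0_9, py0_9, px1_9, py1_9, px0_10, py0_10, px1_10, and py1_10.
px0_1 = 10; py0_1 = 265; px1_1 = 51; py1_1 = 333; px0_2 = 106; py0_2 = 324; px1_2 = 203; py1_2 = 471; px0_3 = 136; py0_3 = 255; center_x_4 = 332; center_y_4 = 280; radius_4 = 23; center_x_5 = 151; center_y_5 = 75; radius_5 = 46; center_x_6 = 469; center_y_6 = 348; radius_6 = 67; center_x_7 = 403; center_y_7 = 268; radius_7 = 62; center_x_8 = 330; center_y_8 = 431; radius_8 = 30; px0_9 = 486; py0_9 = 20; px1_9 = 549; py1_9 = 79; px0_10 = 224; py0_10 = 353; px1_10 = 305; py1_10 = 473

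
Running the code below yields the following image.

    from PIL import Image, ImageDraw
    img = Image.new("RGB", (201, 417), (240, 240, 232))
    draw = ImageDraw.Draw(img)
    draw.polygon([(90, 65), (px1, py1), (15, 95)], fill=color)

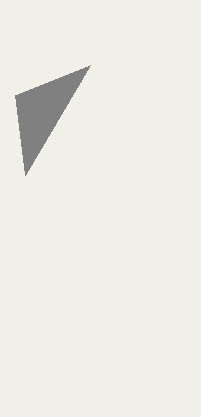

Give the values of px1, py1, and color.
px1 = 25
py1 = 175
color = 'gray'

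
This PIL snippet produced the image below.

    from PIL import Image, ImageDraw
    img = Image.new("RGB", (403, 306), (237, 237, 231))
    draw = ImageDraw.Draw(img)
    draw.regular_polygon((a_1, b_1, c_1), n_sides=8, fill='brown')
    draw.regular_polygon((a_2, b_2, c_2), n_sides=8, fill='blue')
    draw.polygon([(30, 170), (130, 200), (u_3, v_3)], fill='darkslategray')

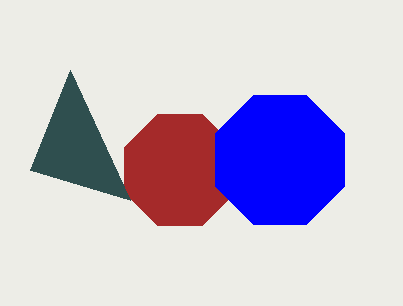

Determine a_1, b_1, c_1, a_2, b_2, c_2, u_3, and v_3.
a_1 = 180
b_1 = 170
c_1 = 60
a_2 = 280
b_2 = 160
c_2 = 70
u_3 = 70
v_3 = 70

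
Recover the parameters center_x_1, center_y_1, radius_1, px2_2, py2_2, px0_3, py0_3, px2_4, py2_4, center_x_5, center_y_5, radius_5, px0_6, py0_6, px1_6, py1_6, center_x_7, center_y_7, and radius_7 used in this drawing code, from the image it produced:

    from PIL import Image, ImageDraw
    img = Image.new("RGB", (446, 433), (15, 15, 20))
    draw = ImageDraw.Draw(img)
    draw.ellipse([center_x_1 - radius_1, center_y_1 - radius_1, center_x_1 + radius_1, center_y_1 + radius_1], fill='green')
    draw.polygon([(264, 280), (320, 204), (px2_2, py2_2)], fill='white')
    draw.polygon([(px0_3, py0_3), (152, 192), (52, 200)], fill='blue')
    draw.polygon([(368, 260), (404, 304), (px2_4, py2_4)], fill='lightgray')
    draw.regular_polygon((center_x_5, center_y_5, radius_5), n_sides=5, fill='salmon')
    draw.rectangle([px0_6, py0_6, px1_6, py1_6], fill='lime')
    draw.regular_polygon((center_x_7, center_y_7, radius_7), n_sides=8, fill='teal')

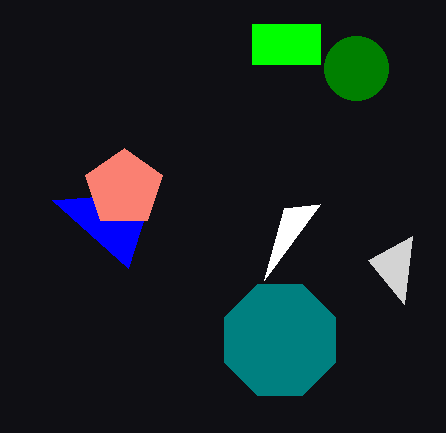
center_x_1 = 356
center_y_1 = 68
radius_1 = 32
px2_2 = 284
py2_2 = 208
px0_3 = 128
py0_3 = 268
px2_4 = 412
py2_4 = 236
center_x_5 = 124
center_y_5 = 188
radius_5 = 40
px0_6 = 252
py0_6 = 24
px1_6 = 320
py1_6 = 64
center_x_7 = 280
center_y_7 = 340
radius_7 = 60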